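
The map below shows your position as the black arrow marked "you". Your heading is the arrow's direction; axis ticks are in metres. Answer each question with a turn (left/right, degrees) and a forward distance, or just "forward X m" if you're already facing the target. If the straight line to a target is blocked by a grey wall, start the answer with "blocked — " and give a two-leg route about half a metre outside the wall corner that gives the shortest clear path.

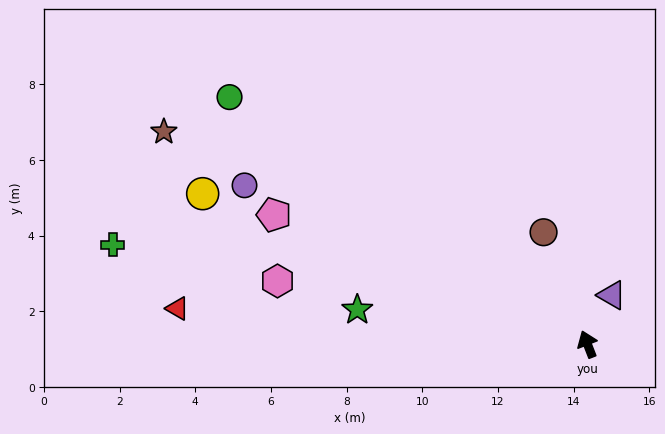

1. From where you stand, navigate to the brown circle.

forward 3.2 m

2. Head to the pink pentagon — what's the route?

turn left 46°, forward 9.0 m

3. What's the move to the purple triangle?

turn right 48°, forward 1.4 m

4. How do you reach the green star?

turn left 60°, forward 6.2 m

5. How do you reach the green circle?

turn left 34°, forward 11.5 m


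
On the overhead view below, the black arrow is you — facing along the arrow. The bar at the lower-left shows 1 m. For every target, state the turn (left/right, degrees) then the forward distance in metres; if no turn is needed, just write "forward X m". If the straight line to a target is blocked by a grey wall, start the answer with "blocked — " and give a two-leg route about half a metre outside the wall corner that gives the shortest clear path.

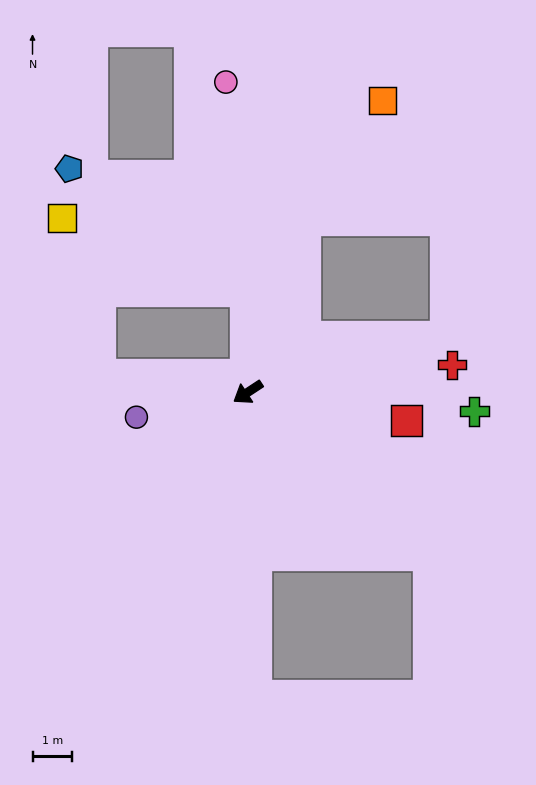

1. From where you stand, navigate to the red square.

turn left 137°, forward 4.1 m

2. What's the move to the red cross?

turn left 154°, forward 5.2 m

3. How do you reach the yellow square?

blocked — turn right 123°, forward 2.6 m, then turn left 68°, forward 5.0 m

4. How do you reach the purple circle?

turn right 21°, forward 2.9 m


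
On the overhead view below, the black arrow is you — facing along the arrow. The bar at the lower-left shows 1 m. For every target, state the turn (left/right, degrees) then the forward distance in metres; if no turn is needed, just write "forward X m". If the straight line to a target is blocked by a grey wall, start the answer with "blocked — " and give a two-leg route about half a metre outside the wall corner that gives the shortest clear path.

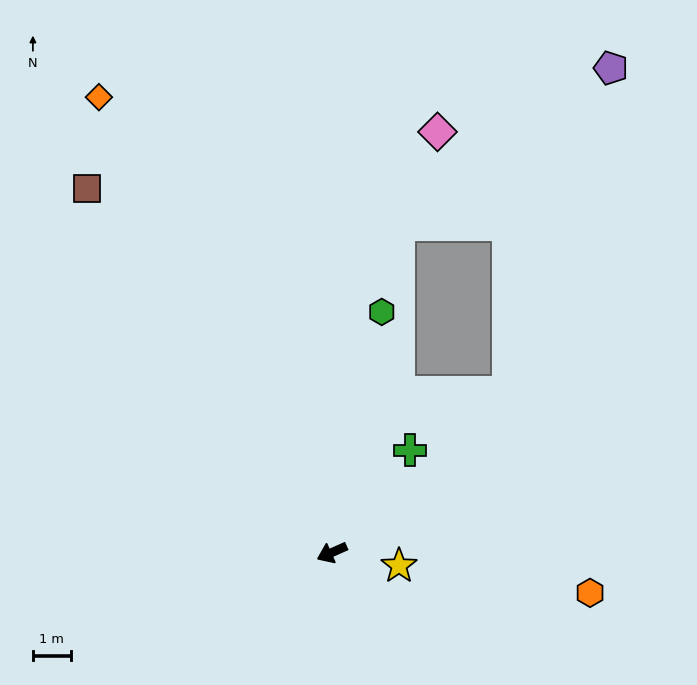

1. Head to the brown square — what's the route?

turn right 80°, forward 11.6 m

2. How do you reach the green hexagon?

turn right 126°, forward 6.5 m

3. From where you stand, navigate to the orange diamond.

turn right 87°, forward 13.6 m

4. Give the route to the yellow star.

turn left 145°, forward 1.8 m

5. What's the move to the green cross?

turn right 151°, forward 3.4 m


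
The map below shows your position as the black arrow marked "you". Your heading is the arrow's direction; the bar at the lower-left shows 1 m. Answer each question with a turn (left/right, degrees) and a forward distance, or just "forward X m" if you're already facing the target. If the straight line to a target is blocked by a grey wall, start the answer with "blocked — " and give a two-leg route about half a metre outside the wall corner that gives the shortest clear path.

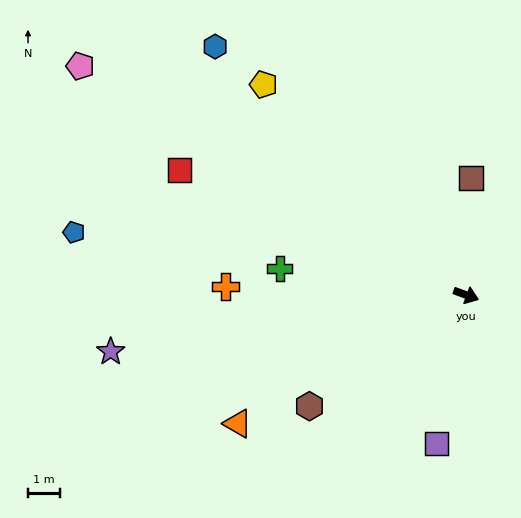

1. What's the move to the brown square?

turn left 108°, forward 3.7 m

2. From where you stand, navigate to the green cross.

turn right 168°, forward 5.9 m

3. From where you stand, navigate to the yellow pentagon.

turn left 154°, forward 9.2 m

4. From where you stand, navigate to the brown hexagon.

turn right 124°, forward 6.0 m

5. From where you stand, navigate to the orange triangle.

turn right 130°, forward 8.2 m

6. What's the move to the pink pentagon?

turn left 170°, forward 14.1 m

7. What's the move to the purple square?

turn right 81°, forward 4.8 m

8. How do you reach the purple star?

turn right 151°, forward 11.3 m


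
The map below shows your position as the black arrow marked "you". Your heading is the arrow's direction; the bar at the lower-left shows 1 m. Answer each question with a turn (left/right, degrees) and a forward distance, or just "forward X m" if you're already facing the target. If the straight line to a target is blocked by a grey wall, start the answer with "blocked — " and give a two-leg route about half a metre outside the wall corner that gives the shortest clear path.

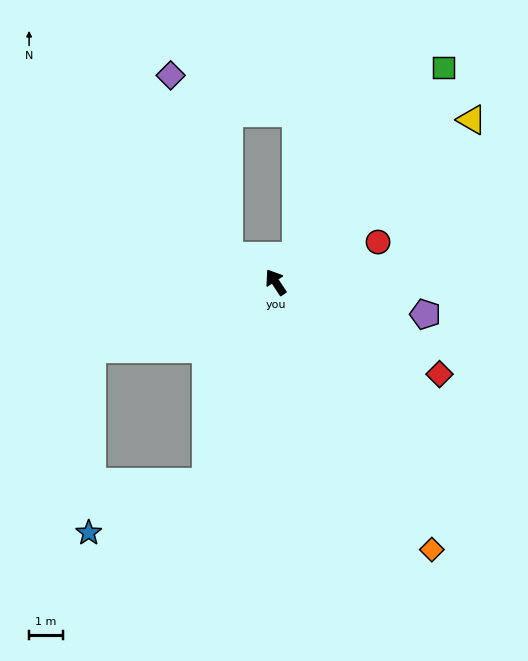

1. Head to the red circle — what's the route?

turn right 102°, forward 3.3 m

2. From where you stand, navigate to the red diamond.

turn right 153°, forward 5.6 m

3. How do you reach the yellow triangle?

turn right 84°, forward 7.6 m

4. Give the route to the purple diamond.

blocked — turn left 27°, forward 1.6 m, then turn right 43°, forward 5.6 m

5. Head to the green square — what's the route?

turn right 72°, forward 8.1 m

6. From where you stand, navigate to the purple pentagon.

turn right 136°, forward 4.6 m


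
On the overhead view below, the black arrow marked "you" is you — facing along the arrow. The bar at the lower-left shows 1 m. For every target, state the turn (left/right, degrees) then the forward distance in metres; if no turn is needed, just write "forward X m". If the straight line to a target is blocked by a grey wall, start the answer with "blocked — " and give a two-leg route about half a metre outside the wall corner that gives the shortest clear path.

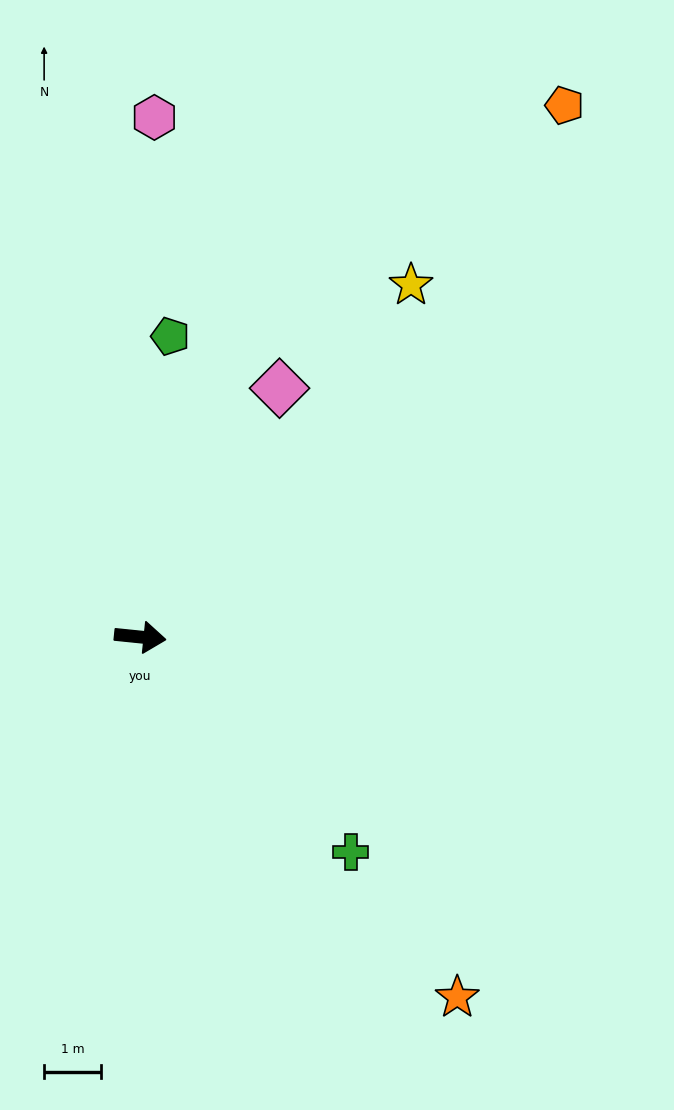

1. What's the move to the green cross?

turn right 40°, forward 5.3 m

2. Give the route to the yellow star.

turn left 58°, forward 7.8 m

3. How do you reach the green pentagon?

turn left 90°, forward 5.3 m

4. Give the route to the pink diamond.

turn left 67°, forward 5.0 m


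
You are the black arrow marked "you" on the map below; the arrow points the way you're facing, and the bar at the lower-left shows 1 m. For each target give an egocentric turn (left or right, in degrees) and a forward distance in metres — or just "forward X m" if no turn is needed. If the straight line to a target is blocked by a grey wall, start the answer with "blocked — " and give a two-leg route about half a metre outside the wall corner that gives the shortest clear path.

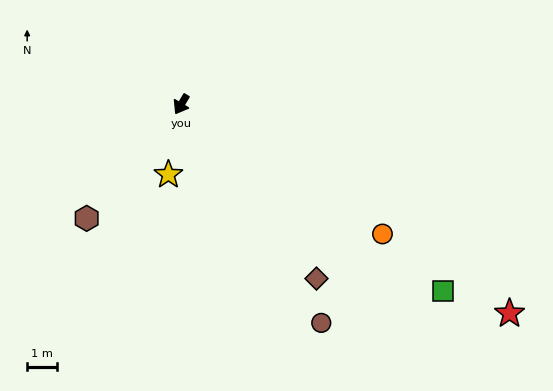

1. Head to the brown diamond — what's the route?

turn left 69°, forward 7.3 m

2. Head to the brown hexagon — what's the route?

turn right 9°, forward 4.9 m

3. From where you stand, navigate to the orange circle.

turn left 88°, forward 8.0 m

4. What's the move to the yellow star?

turn left 21°, forward 2.4 m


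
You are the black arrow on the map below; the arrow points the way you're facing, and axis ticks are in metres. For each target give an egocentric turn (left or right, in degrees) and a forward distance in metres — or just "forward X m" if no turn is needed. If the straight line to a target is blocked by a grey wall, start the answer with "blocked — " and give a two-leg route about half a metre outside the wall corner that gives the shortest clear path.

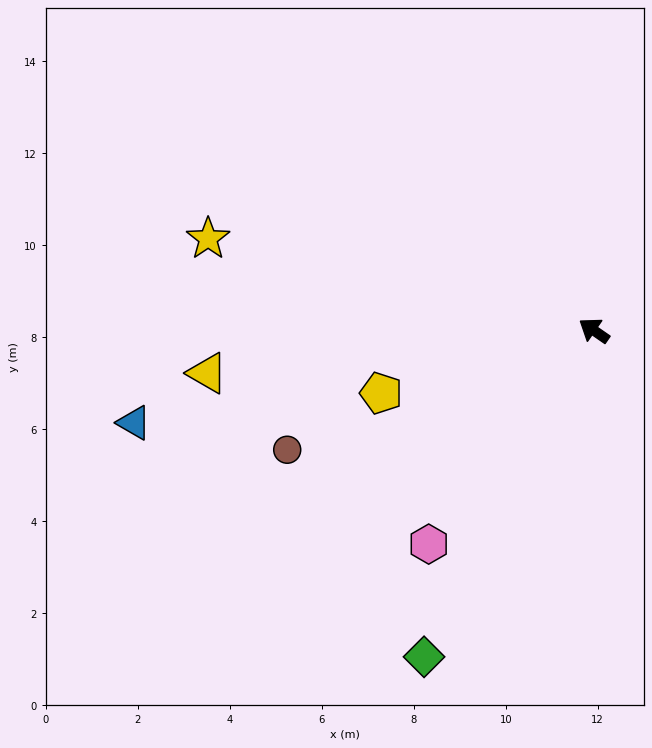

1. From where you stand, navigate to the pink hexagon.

turn left 87°, forward 5.9 m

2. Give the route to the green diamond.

turn left 97°, forward 8.0 m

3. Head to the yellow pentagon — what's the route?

turn left 51°, forward 4.8 m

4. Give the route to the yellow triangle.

turn left 41°, forward 8.5 m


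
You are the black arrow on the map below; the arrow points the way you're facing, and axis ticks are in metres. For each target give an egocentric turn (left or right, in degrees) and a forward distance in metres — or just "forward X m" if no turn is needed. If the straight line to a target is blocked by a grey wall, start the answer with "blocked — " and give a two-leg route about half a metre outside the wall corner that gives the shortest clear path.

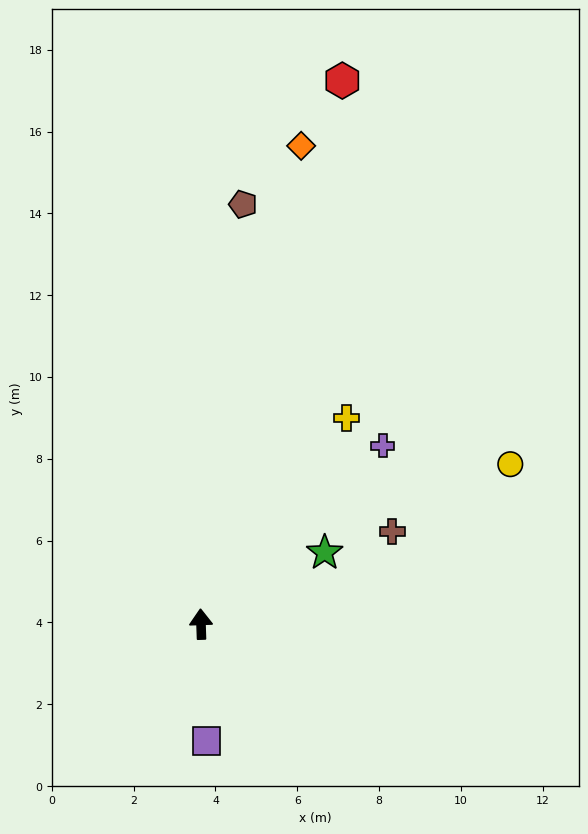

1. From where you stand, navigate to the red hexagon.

turn right 17°, forward 13.7 m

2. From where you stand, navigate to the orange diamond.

turn right 14°, forward 11.9 m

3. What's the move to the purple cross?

turn right 48°, forward 6.2 m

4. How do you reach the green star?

turn right 62°, forward 3.5 m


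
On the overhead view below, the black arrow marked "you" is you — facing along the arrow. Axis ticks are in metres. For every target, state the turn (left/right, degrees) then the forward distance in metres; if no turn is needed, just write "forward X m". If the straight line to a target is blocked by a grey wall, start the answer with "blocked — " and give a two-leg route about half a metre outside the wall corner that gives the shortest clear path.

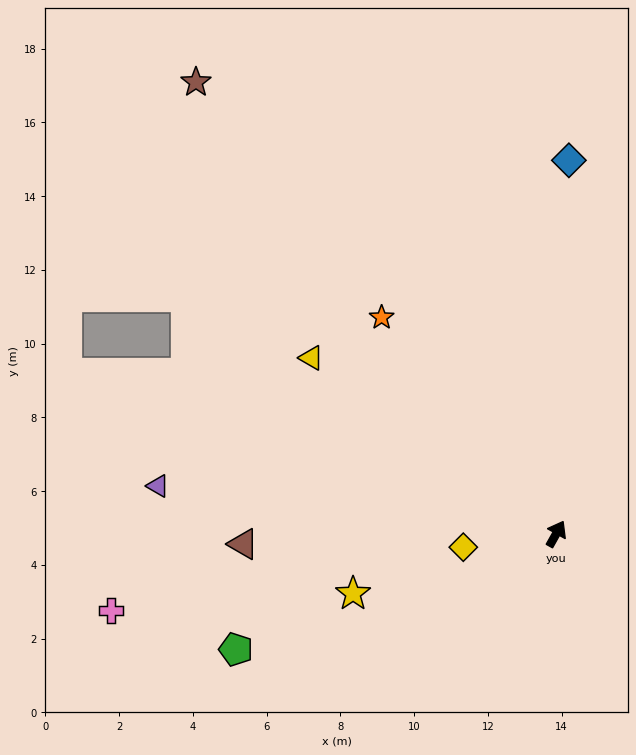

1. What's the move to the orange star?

turn left 68°, forward 7.5 m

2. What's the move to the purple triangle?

turn left 112°, forward 10.9 m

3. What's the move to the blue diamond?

turn left 27°, forward 10.1 m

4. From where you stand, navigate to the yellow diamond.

turn left 127°, forward 2.5 m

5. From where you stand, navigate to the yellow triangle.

turn left 84°, forward 8.2 m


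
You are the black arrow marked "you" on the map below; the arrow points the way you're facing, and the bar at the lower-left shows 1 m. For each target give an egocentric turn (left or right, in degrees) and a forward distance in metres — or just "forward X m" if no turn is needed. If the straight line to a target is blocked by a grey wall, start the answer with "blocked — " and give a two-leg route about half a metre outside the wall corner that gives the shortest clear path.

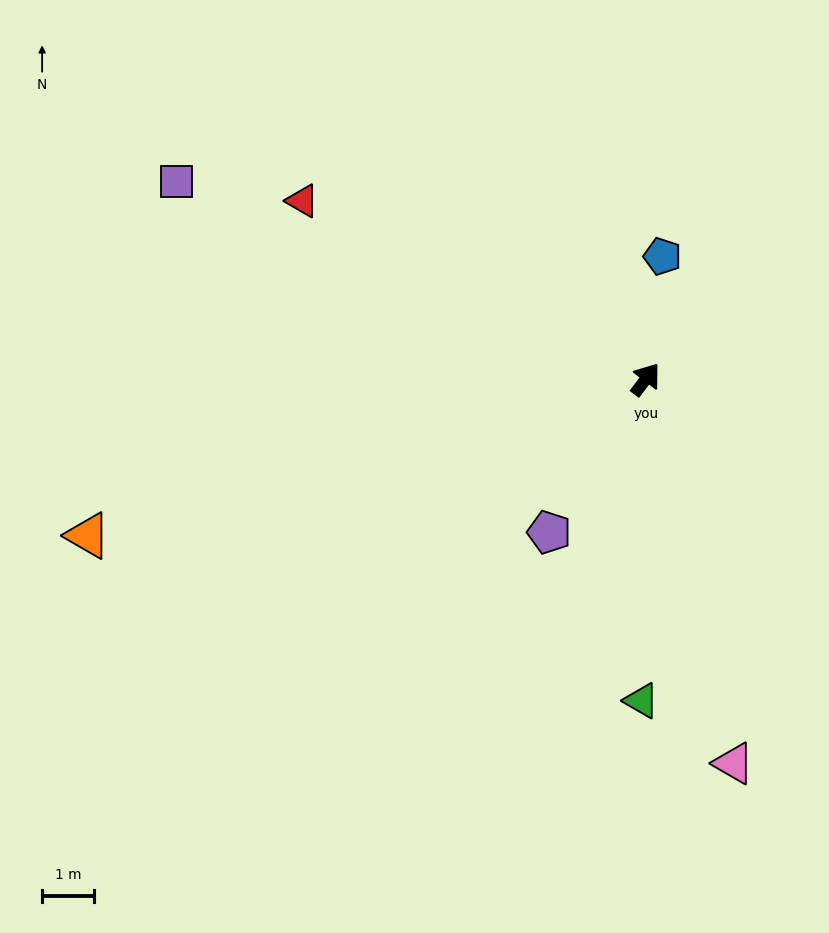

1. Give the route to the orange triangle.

turn left 143°, forward 11.2 m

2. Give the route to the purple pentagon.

turn right 175°, forward 3.5 m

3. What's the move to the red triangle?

turn left 100°, forward 7.5 m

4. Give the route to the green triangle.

turn right 144°, forward 6.2 m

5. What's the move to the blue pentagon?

turn left 29°, forward 2.4 m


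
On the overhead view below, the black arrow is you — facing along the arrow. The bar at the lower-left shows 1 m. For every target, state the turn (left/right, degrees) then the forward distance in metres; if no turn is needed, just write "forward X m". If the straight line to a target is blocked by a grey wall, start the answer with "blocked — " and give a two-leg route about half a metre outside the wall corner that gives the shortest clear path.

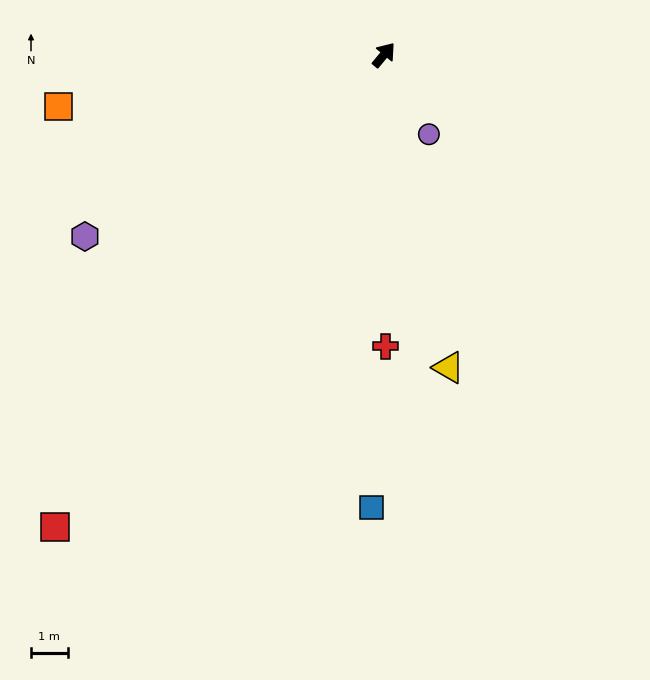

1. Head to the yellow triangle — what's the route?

turn right 129°, forward 8.7 m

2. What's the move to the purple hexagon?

turn left 161°, forward 9.6 m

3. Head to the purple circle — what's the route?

turn right 111°, forward 2.5 m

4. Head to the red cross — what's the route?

turn right 140°, forward 8.0 m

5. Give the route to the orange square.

turn left 139°, forward 9.0 m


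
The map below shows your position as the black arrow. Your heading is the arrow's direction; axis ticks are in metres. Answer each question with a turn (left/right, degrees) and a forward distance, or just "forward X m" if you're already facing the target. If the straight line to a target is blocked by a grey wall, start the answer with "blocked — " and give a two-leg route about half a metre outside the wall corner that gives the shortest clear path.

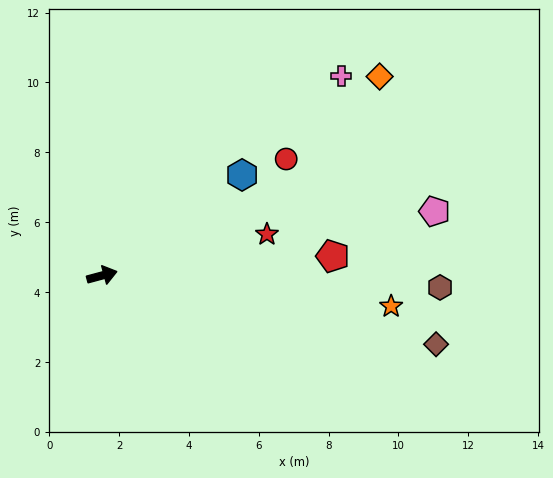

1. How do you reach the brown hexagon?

turn right 17°, forward 9.7 m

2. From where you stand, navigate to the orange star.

turn right 21°, forward 8.3 m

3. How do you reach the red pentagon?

turn right 10°, forward 6.6 m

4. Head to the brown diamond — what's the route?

turn right 27°, forward 9.8 m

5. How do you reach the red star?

forward 4.9 m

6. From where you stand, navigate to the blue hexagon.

turn left 21°, forward 4.9 m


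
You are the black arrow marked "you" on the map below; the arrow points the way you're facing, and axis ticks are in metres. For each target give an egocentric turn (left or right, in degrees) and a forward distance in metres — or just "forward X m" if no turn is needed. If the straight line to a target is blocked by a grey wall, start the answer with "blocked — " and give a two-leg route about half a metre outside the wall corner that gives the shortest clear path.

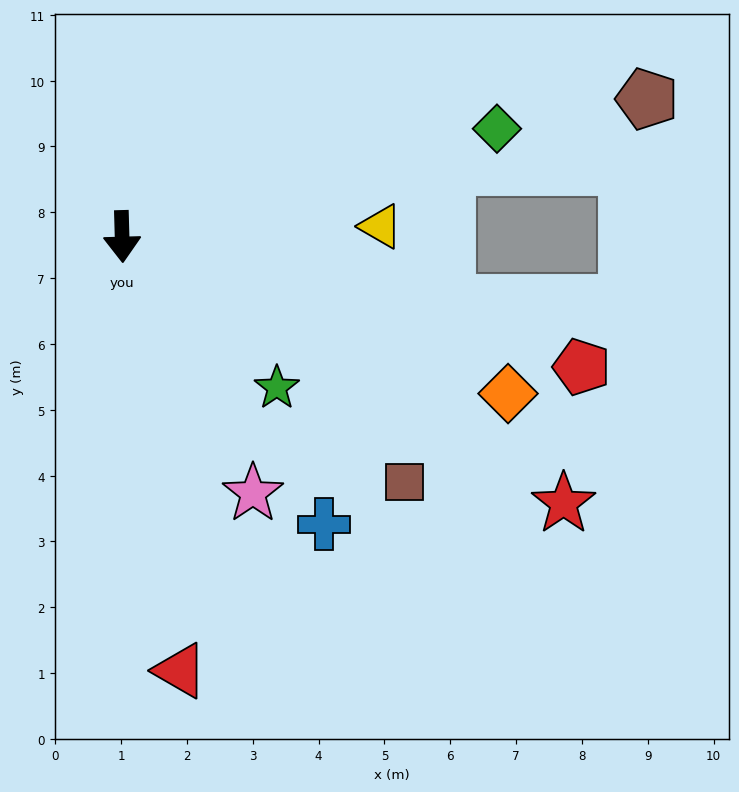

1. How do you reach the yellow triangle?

turn left 91°, forward 3.9 m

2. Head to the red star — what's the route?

turn left 57°, forward 7.8 m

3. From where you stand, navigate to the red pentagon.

turn left 73°, forward 7.3 m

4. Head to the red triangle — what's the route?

turn left 6°, forward 6.7 m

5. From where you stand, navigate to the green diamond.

turn left 104°, forward 5.9 m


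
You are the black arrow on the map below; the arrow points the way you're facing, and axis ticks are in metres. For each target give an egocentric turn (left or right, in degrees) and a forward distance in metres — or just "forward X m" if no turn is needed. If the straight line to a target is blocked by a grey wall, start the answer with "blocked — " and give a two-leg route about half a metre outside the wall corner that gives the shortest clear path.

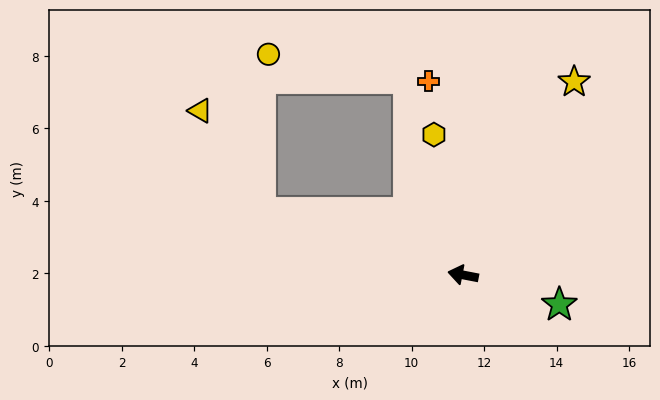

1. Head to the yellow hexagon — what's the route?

turn right 67°, forward 4.0 m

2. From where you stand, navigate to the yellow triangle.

blocked — turn right 6°, forward 5.9 m, then turn right 43°, forward 3.3 m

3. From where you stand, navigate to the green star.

turn left 174°, forward 2.8 m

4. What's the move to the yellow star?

turn right 109°, forward 6.1 m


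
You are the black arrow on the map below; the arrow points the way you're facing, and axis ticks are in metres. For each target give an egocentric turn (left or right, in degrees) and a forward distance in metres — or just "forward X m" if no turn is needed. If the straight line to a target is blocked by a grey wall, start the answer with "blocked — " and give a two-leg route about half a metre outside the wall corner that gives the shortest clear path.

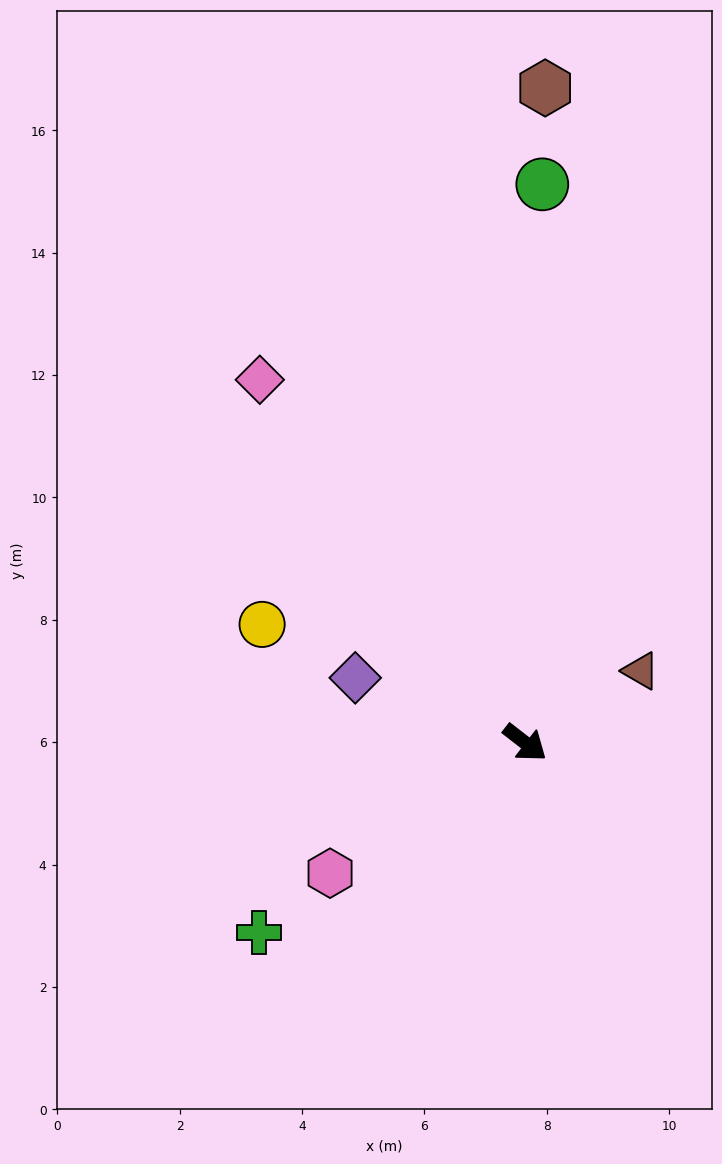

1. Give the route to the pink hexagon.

turn right 108°, forward 3.8 m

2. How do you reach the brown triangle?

turn left 70°, forward 2.2 m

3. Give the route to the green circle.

turn left 126°, forward 9.1 m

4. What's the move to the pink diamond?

turn left 164°, forward 7.3 m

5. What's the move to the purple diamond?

turn right 163°, forward 3.0 m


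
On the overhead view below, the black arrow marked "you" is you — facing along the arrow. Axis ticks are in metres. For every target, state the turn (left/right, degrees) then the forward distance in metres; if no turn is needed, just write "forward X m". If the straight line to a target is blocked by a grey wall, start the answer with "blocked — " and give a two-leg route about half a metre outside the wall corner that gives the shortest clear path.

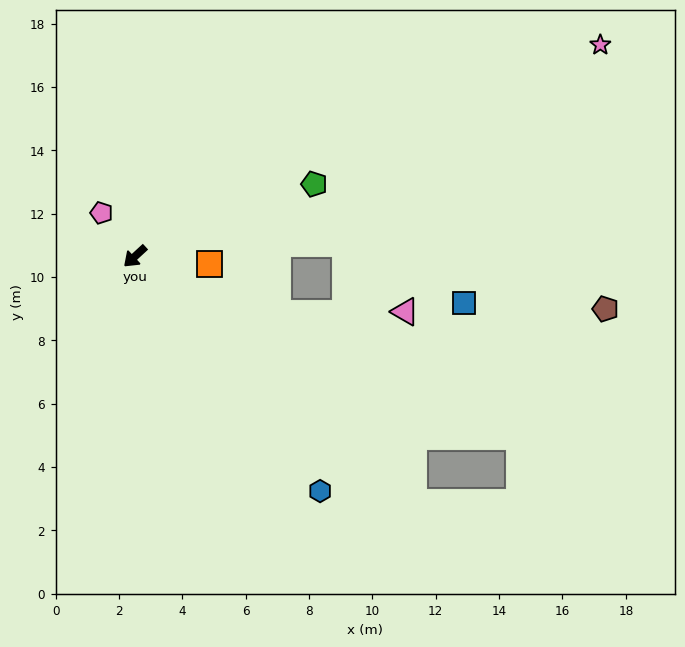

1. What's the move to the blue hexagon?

turn left 86°, forward 9.4 m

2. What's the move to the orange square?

turn left 131°, forward 2.4 m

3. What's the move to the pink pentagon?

turn right 95°, forward 1.7 m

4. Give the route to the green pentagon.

turn left 159°, forward 6.1 m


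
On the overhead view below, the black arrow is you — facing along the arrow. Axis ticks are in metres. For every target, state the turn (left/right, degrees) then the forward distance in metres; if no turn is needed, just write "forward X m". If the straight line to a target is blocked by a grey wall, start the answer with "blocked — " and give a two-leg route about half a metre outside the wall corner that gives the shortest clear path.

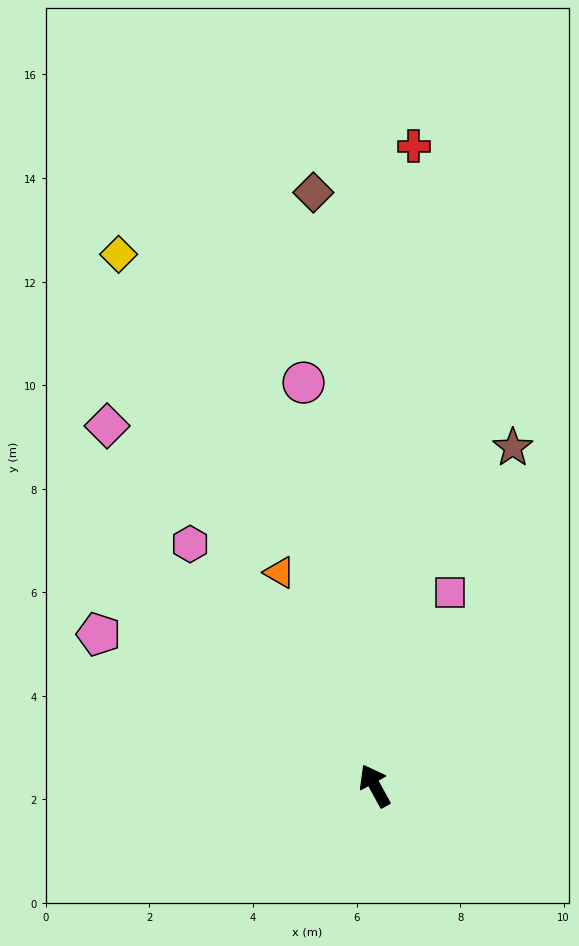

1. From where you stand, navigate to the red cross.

turn right 32°, forward 12.4 m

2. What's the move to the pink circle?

turn right 19°, forward 7.9 m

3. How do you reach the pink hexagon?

turn left 9°, forward 5.9 m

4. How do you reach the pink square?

turn right 50°, forward 4.0 m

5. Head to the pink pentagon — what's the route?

turn left 33°, forward 6.1 m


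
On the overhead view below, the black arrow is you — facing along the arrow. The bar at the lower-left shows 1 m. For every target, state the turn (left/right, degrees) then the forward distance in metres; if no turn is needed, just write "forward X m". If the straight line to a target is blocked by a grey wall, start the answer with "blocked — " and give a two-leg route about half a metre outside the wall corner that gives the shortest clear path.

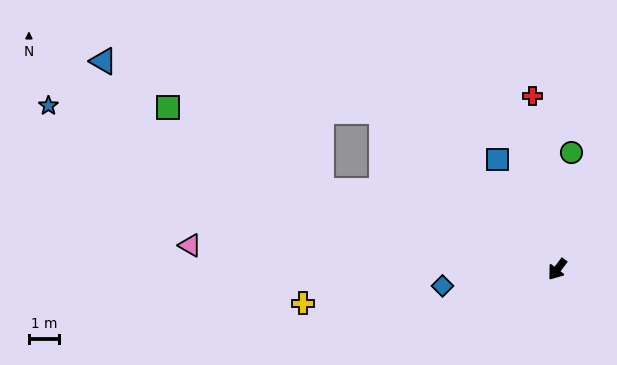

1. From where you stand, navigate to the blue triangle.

blocked — turn right 94°, forward 7.9 m, then turn left 31°, forward 9.4 m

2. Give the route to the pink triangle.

turn right 56°, forward 12.3 m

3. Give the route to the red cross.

turn right 134°, forward 5.8 m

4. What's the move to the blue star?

turn right 70°, forward 17.8 m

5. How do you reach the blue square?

turn right 114°, forward 4.2 m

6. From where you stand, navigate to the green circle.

turn right 149°, forward 3.9 m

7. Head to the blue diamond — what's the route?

turn right 44°, forward 3.9 m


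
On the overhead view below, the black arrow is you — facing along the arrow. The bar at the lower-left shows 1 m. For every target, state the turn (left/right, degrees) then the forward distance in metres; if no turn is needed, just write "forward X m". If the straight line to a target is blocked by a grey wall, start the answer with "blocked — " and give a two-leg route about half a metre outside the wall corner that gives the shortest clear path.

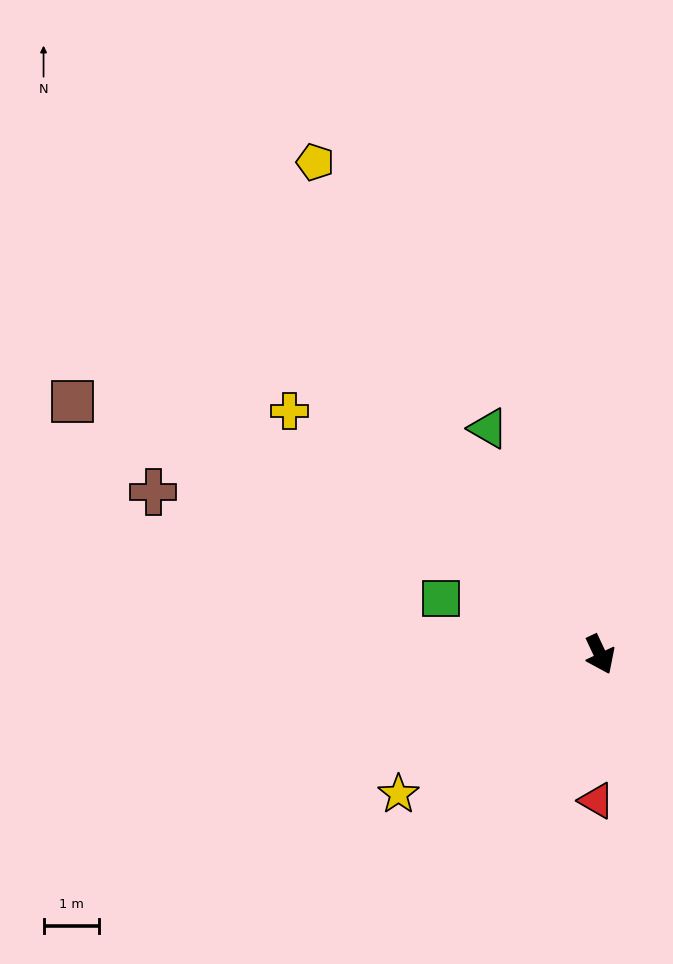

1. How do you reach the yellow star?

turn right 80°, forward 4.4 m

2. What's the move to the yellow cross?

turn right 153°, forward 7.1 m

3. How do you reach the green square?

turn right 135°, forward 3.0 m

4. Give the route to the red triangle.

turn right 27°, forward 2.6 m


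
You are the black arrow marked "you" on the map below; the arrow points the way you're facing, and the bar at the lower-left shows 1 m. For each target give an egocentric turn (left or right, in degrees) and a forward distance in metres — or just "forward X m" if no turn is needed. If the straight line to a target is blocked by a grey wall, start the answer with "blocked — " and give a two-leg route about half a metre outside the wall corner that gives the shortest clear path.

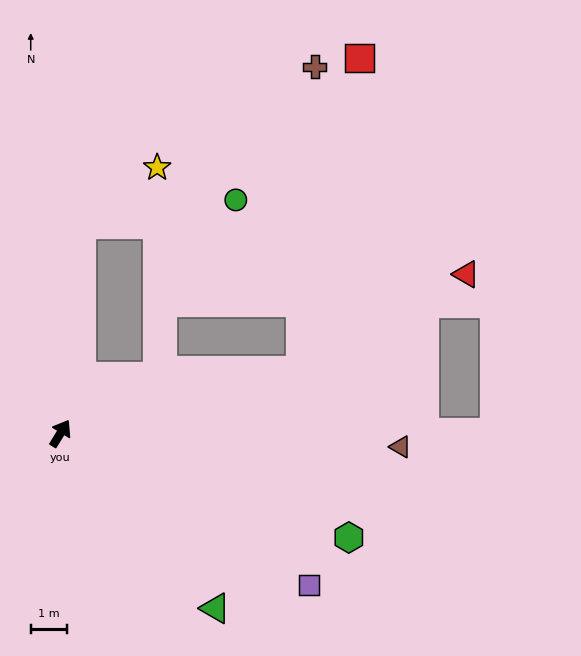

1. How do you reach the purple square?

turn right 90°, forward 8.0 m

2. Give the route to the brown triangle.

turn right 61°, forward 9.4 m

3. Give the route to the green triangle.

turn right 107°, forward 6.4 m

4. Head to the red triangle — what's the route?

blocked — turn right 44°, forward 6.9 m, then turn left 16°, forward 5.3 m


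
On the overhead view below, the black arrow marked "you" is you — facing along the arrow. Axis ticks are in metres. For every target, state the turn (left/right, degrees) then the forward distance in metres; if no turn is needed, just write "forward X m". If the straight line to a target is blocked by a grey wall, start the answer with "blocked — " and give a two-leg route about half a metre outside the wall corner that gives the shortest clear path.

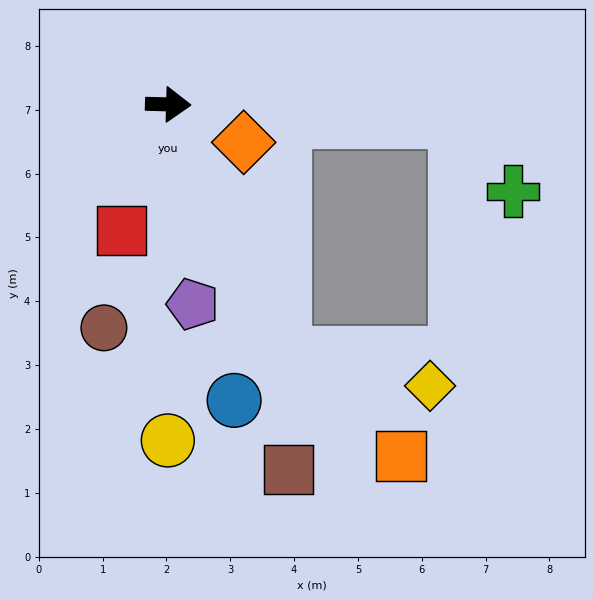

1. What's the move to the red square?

turn right 109°, forward 2.1 m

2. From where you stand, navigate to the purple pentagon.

turn right 81°, forward 3.2 m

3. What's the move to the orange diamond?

turn right 25°, forward 1.3 m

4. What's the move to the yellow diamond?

blocked — turn right 64°, forward 4.3 m, then turn left 53°, forward 2.3 m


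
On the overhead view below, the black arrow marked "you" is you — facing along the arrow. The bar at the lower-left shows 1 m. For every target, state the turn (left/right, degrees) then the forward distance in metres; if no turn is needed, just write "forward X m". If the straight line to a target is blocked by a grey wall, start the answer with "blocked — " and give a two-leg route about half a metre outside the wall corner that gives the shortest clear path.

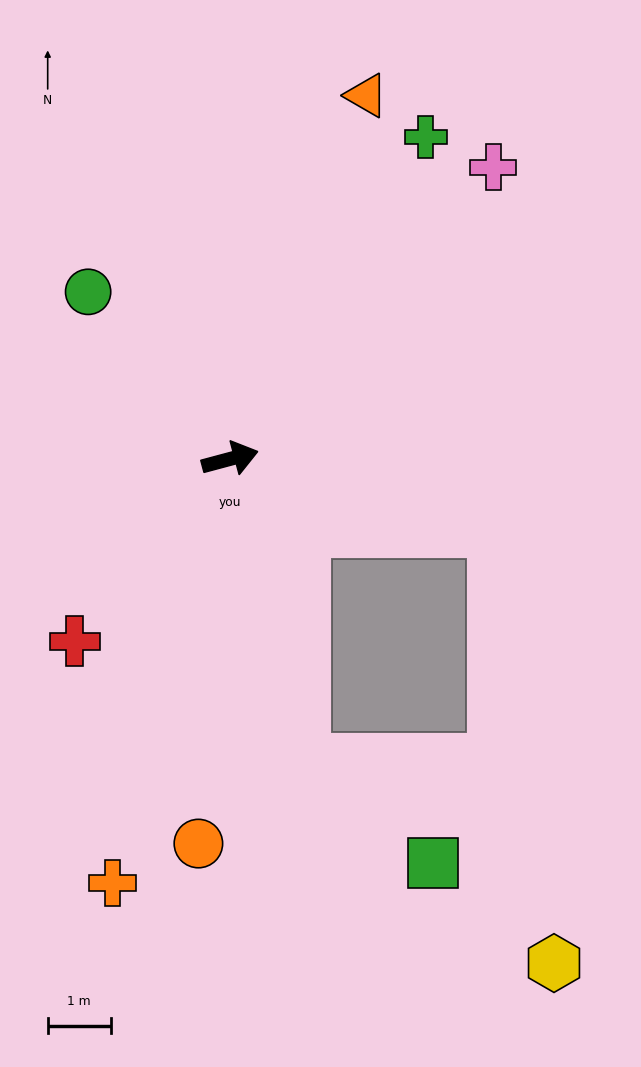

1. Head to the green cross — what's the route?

turn left 44°, forward 6.0 m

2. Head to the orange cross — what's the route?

turn right 120°, forward 7.0 m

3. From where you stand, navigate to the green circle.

turn left 115°, forward 3.5 m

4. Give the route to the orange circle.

turn right 110°, forward 6.1 m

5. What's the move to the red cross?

turn right 145°, forward 3.8 m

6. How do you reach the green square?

blocked — turn right 91°, forward 4.9 m, then turn left 38°, forward 2.6 m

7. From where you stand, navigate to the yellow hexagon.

blocked — turn right 30°, forward 4.3 m, then turn right 67°, forward 6.9 m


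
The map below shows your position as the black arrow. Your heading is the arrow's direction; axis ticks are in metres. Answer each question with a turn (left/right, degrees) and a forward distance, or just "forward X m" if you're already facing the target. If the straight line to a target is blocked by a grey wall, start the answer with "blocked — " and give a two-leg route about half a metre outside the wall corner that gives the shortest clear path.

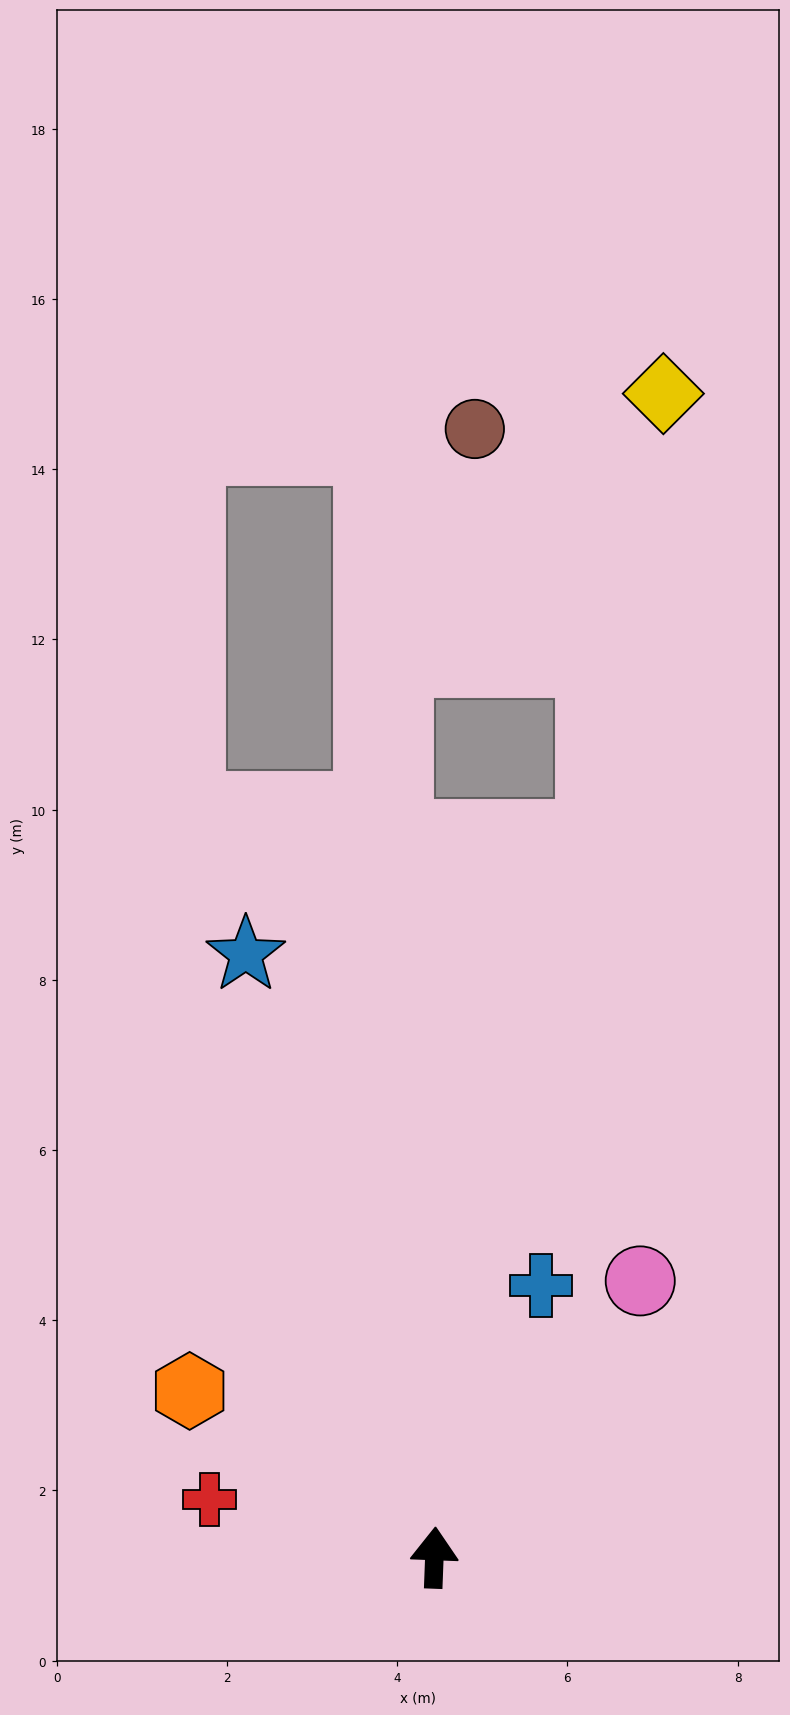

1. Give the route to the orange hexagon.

turn left 58°, forward 3.5 m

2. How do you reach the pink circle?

turn right 34°, forward 4.1 m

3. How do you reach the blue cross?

turn right 19°, forward 3.4 m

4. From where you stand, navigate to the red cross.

turn left 78°, forward 2.7 m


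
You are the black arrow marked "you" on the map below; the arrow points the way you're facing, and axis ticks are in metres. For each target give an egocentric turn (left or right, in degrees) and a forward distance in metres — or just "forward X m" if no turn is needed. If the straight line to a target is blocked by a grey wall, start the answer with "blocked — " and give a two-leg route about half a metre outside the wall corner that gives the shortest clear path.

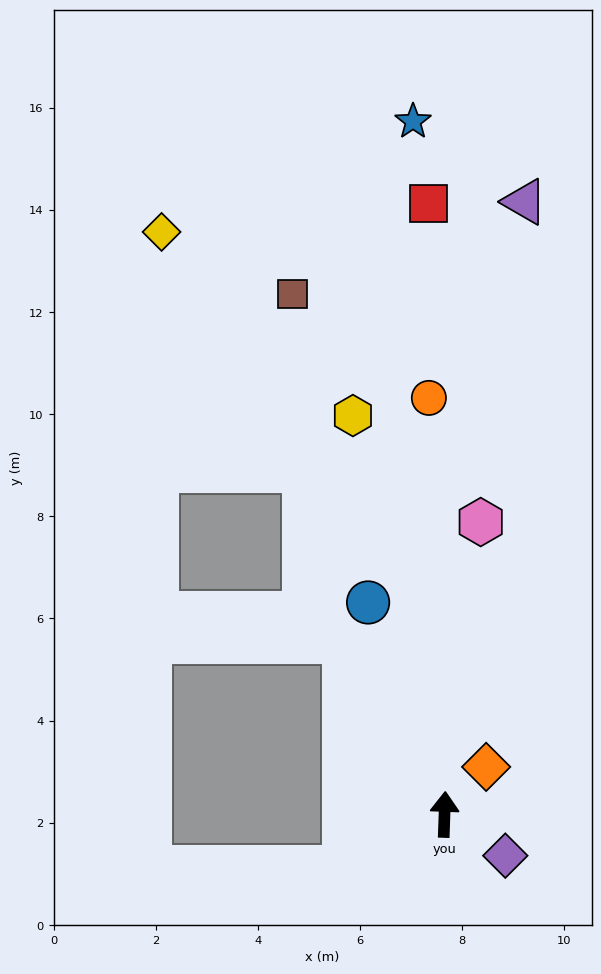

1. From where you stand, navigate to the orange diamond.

turn right 39°, forward 1.2 m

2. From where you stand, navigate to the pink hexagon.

turn right 5°, forward 5.8 m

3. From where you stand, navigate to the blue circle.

turn left 22°, forward 4.4 m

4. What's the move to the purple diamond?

turn right 122°, forward 1.4 m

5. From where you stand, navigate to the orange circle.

turn left 4°, forward 8.2 m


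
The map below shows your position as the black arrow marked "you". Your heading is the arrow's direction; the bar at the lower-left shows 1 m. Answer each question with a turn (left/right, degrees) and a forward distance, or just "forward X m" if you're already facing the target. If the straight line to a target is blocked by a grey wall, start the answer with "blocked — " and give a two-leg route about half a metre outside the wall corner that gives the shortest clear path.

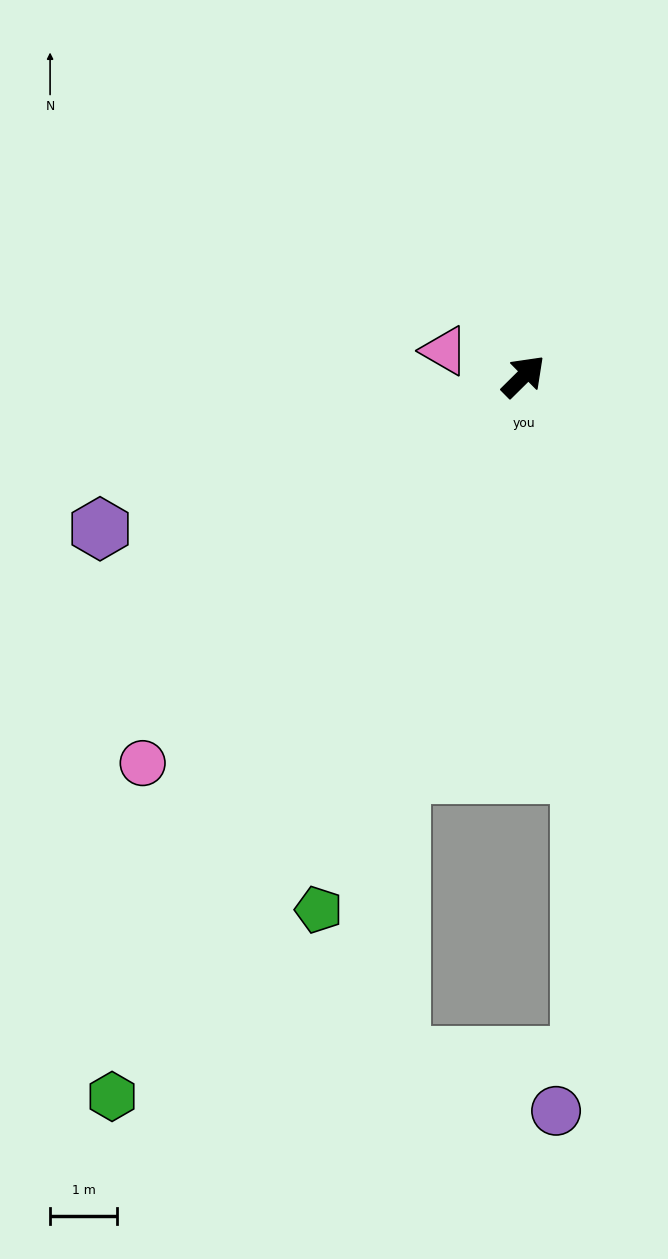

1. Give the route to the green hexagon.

turn right 164°, forward 12.4 m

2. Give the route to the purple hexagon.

turn left 155°, forward 6.7 m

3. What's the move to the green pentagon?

turn right 156°, forward 8.5 m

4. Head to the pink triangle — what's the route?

turn left 117°, forward 1.2 m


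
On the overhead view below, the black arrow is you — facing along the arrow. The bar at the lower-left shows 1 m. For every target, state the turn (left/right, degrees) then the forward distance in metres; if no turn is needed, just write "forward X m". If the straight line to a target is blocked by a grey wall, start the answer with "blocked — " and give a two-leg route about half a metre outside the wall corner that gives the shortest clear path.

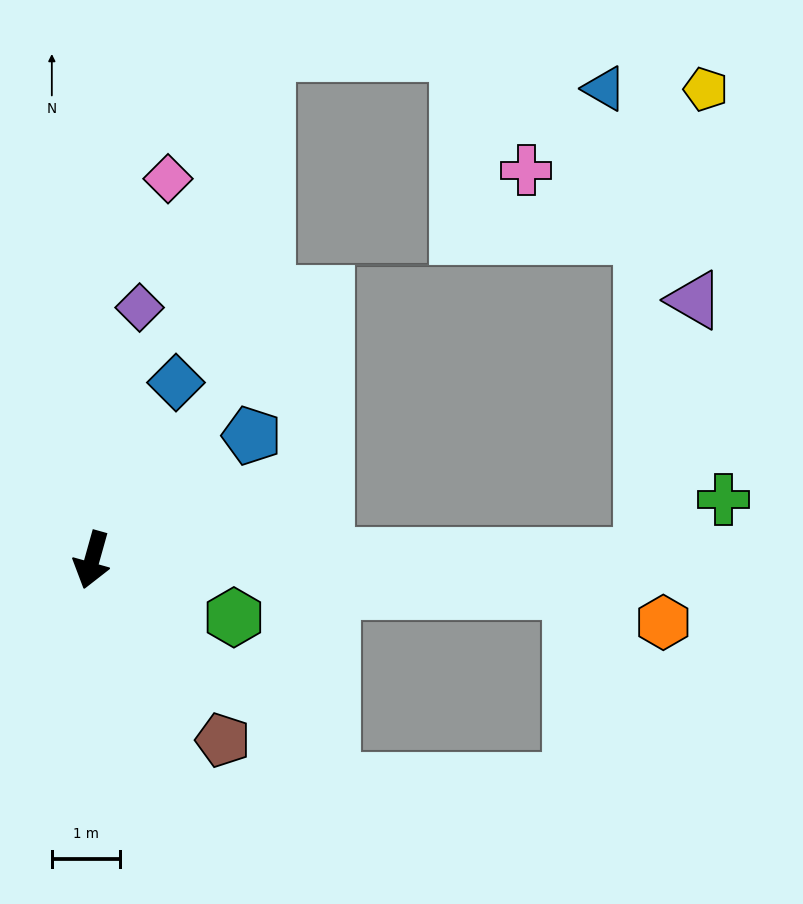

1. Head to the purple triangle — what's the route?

blocked — turn left 106°, forward 8.1 m, then turn left 78°, forward 3.8 m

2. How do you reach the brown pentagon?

turn left 52°, forward 3.3 m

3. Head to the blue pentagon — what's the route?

turn left 144°, forward 3.0 m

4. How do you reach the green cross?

blocked — turn left 106°, forward 8.1 m, then turn left 35°, forward 1.5 m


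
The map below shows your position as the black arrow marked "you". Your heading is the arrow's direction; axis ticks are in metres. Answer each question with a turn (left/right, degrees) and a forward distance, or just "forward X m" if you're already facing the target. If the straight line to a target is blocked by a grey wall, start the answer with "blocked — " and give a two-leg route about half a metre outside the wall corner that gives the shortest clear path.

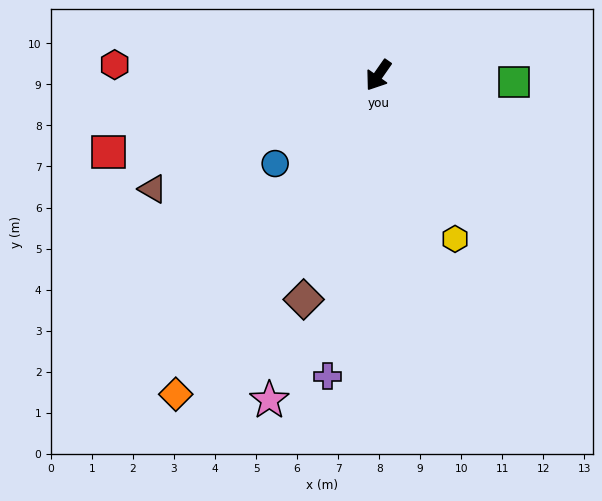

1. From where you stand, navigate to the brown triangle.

turn right 28°, forward 6.2 m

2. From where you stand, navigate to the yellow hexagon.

turn left 60°, forward 4.4 m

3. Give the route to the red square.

turn right 39°, forward 6.8 m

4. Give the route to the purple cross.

turn left 25°, forward 7.4 m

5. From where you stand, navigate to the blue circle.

turn right 14°, forward 3.3 m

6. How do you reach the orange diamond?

turn left 3°, forward 9.2 m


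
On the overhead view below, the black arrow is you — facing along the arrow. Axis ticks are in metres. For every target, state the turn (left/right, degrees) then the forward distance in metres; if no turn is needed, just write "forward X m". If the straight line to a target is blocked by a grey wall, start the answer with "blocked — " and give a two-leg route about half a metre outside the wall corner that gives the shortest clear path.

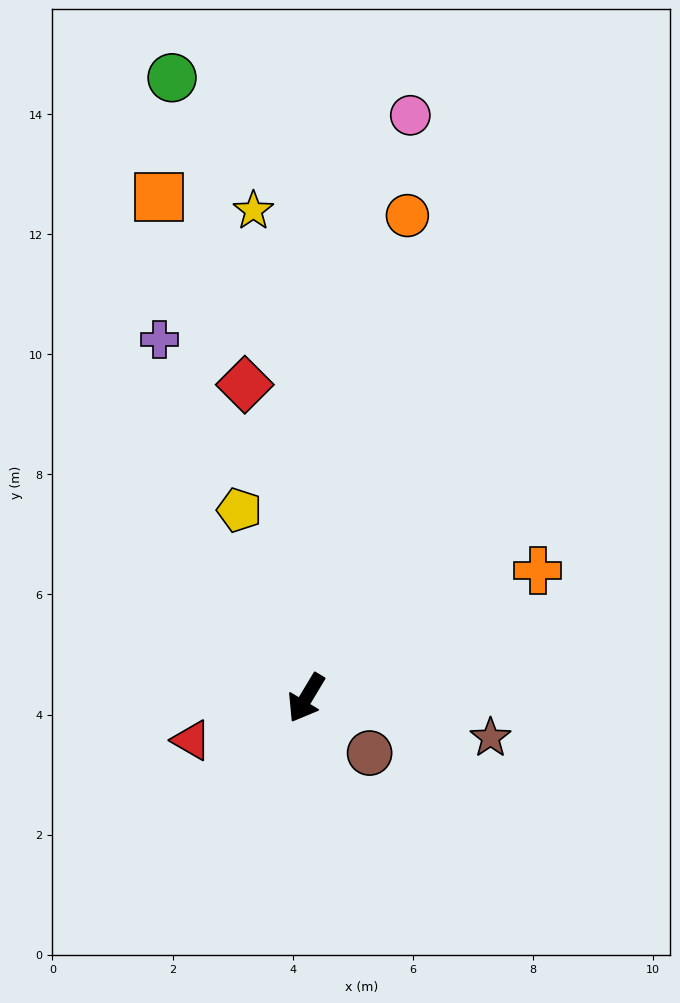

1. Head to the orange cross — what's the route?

turn left 150°, forward 4.4 m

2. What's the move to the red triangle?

turn right 39°, forward 2.0 m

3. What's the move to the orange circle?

turn right 161°, forward 8.2 m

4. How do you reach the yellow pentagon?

turn right 129°, forward 3.3 m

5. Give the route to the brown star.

turn left 109°, forward 3.1 m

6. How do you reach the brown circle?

turn left 80°, forward 1.4 m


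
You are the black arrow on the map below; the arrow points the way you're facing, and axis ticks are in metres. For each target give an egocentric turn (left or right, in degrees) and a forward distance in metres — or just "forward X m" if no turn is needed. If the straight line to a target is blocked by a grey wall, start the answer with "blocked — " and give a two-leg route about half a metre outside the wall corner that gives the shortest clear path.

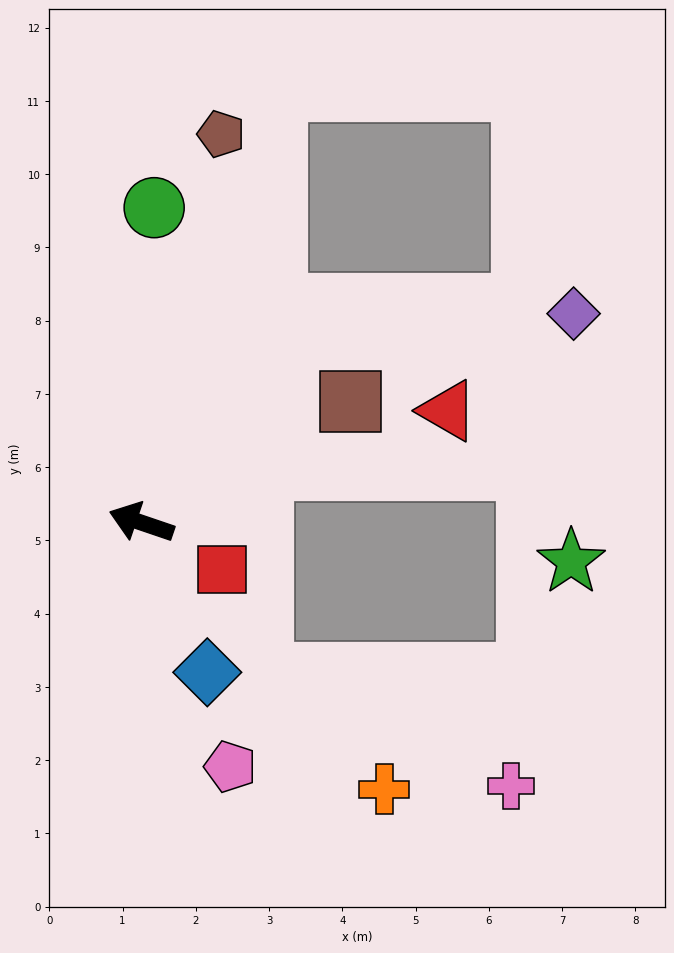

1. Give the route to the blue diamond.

turn left 133°, forward 2.2 m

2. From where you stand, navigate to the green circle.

turn right 74°, forward 4.3 m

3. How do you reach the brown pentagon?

turn right 83°, forward 5.4 m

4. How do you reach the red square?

turn left 169°, forward 1.3 m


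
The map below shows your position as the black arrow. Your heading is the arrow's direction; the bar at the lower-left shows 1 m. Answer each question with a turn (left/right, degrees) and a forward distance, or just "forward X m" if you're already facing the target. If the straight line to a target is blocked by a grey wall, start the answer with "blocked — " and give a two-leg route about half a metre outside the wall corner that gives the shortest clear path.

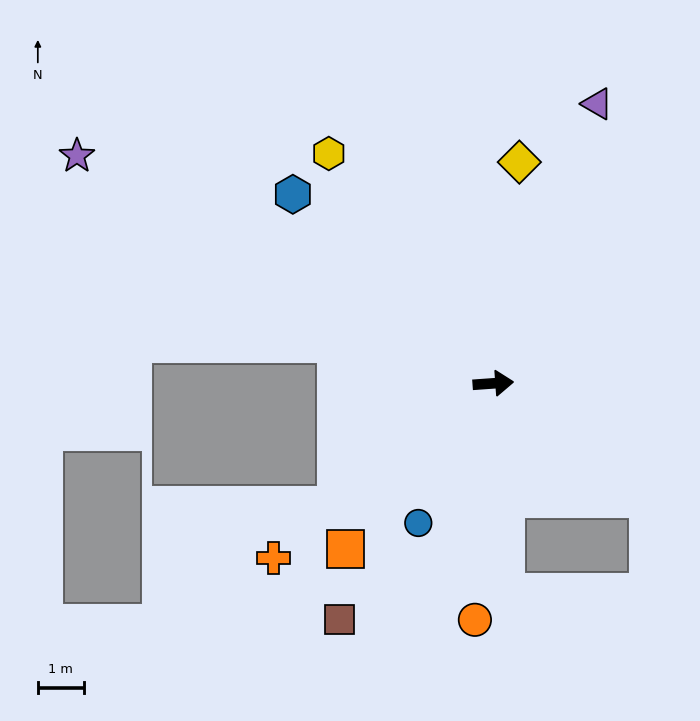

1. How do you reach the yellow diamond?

turn left 79°, forward 4.9 m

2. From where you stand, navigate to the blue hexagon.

turn left 133°, forward 6.0 m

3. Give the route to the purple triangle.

turn left 66°, forward 6.5 m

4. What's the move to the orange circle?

turn right 98°, forward 5.2 m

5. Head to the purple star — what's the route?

turn left 147°, forward 10.4 m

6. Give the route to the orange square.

turn right 136°, forward 4.8 m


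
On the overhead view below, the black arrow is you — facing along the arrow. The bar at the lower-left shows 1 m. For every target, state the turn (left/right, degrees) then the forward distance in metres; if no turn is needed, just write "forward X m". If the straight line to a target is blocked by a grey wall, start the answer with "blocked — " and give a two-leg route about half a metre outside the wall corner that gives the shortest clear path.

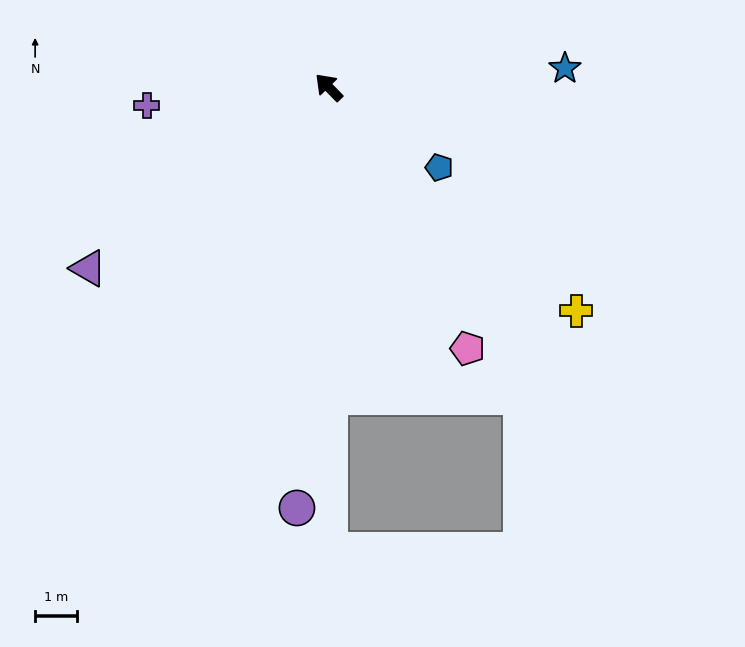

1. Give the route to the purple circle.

turn left 131°, forward 10.1 m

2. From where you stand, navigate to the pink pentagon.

turn left 164°, forward 7.1 m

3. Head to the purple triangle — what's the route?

turn left 83°, forward 7.2 m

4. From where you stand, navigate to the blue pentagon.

turn right 170°, forward 3.3 m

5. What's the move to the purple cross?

turn left 51°, forward 4.4 m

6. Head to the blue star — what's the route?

turn right 130°, forward 5.7 m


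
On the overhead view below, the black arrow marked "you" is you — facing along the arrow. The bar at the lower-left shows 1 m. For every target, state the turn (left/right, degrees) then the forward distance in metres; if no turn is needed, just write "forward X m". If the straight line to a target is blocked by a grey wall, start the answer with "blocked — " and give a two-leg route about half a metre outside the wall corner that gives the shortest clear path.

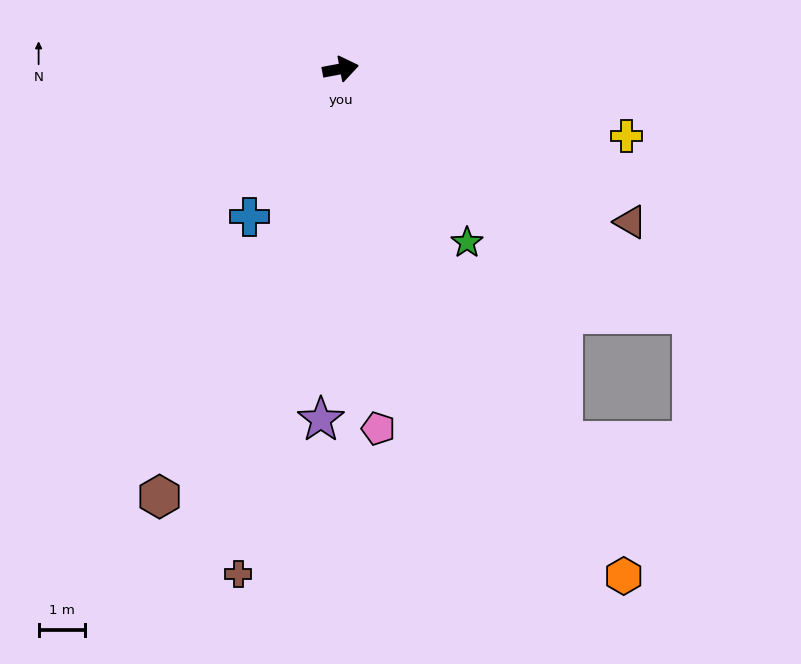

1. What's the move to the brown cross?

turn right 112°, forward 11.1 m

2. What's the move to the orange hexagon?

turn right 71°, forward 12.5 m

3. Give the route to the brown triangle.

turn right 38°, forward 7.0 m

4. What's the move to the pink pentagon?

turn right 95°, forward 7.8 m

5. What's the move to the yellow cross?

turn right 24°, forward 6.3 m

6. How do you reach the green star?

turn right 65°, forward 4.6 m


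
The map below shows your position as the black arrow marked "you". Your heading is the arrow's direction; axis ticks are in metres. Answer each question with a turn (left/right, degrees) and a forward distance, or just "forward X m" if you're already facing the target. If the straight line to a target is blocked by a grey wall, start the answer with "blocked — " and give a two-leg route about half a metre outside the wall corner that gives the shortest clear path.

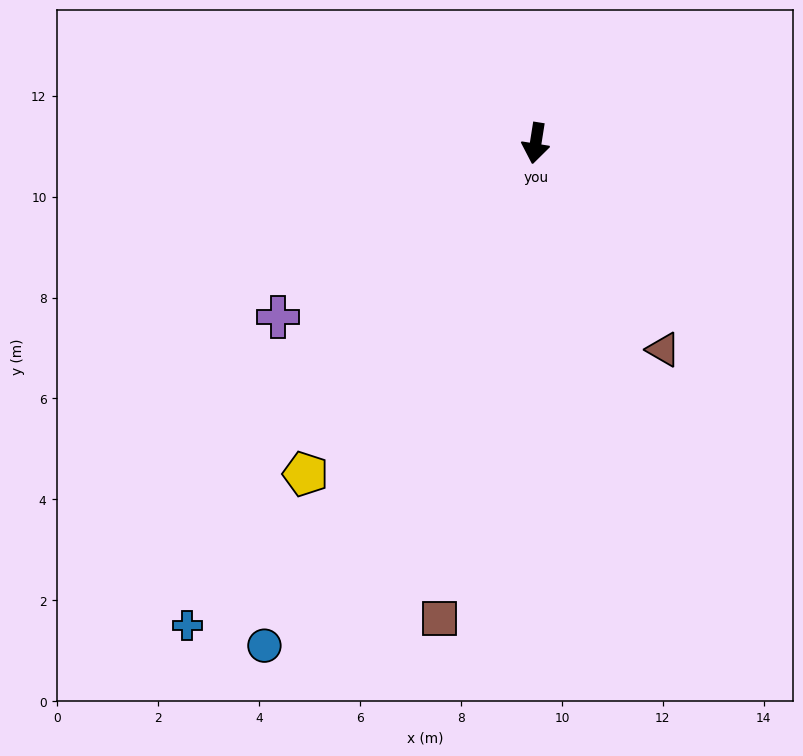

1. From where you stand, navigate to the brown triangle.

turn left 41°, forward 4.8 m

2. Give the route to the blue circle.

turn right 19°, forward 11.3 m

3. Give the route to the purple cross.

turn right 47°, forward 6.2 m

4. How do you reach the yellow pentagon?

turn right 26°, forward 8.0 m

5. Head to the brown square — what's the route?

turn right 2°, forward 9.6 m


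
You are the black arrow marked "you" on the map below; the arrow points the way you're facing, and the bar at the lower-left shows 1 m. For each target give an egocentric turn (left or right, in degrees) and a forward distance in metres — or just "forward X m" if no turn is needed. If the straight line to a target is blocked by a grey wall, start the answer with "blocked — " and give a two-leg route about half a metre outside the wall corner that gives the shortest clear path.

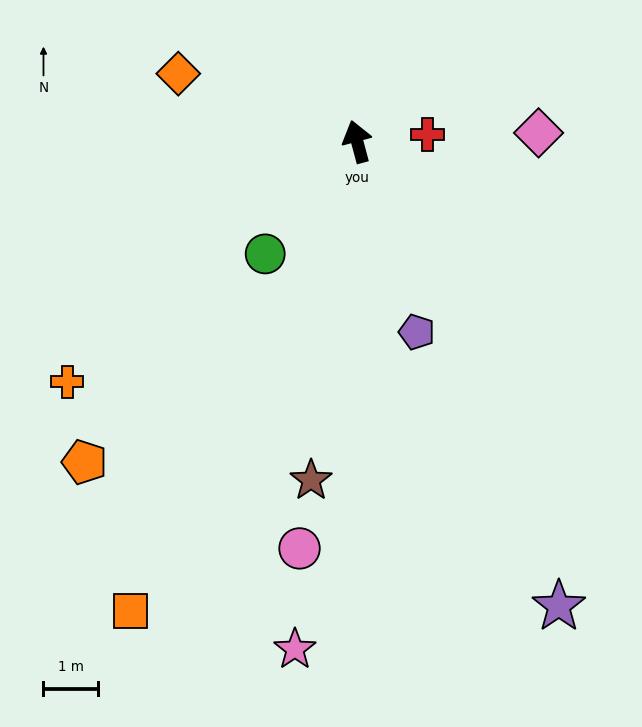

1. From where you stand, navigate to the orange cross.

turn left 115°, forward 6.9 m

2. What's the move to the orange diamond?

turn left 54°, forward 3.5 m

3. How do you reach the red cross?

turn right 99°, forward 1.3 m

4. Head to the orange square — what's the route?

turn left 139°, forward 9.6 m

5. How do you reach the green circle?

turn left 126°, forward 2.7 m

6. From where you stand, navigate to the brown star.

turn left 157°, forward 6.3 m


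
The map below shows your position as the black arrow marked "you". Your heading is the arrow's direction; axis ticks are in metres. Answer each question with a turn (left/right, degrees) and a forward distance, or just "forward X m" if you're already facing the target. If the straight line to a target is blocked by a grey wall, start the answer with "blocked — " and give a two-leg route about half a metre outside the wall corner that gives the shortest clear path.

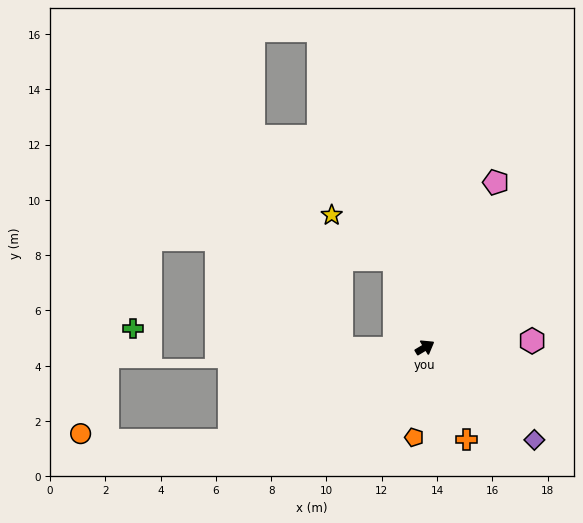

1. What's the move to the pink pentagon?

turn left 36°, forward 6.5 m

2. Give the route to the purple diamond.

turn right 71°, forward 5.2 m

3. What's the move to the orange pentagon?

turn right 128°, forward 3.3 m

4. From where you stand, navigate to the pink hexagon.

turn right 27°, forward 3.9 m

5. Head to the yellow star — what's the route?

blocked — turn left 78°, forward 3.4 m, then turn left 36°, forward 2.8 m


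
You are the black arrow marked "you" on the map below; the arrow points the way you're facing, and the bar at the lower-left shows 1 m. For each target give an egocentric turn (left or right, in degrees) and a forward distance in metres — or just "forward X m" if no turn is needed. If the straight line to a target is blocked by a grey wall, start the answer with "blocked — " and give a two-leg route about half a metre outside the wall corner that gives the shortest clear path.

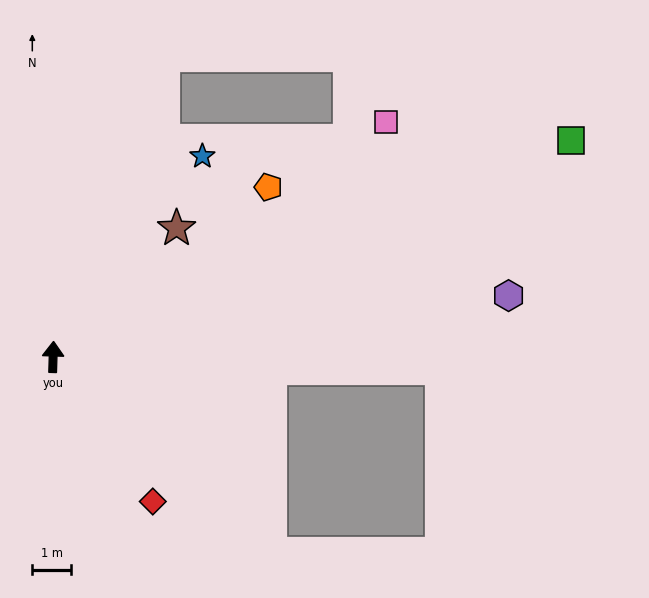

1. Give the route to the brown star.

turn right 42°, forward 4.6 m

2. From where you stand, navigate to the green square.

turn right 66°, forward 14.6 m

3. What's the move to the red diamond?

turn right 144°, forward 4.6 m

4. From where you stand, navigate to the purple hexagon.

turn right 81°, forward 12.0 m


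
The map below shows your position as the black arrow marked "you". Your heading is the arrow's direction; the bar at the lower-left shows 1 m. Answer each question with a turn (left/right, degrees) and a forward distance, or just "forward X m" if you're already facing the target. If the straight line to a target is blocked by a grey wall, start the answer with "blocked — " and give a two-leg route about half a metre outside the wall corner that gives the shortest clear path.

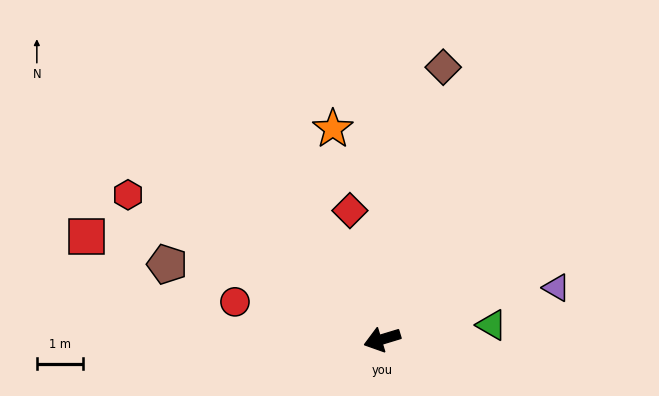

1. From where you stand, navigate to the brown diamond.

turn right 120°, forward 6.1 m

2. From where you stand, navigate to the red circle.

turn right 31°, forward 3.3 m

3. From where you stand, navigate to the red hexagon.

turn right 46°, forward 6.4 m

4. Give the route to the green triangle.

turn left 171°, forward 2.4 m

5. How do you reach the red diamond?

turn right 93°, forward 2.9 m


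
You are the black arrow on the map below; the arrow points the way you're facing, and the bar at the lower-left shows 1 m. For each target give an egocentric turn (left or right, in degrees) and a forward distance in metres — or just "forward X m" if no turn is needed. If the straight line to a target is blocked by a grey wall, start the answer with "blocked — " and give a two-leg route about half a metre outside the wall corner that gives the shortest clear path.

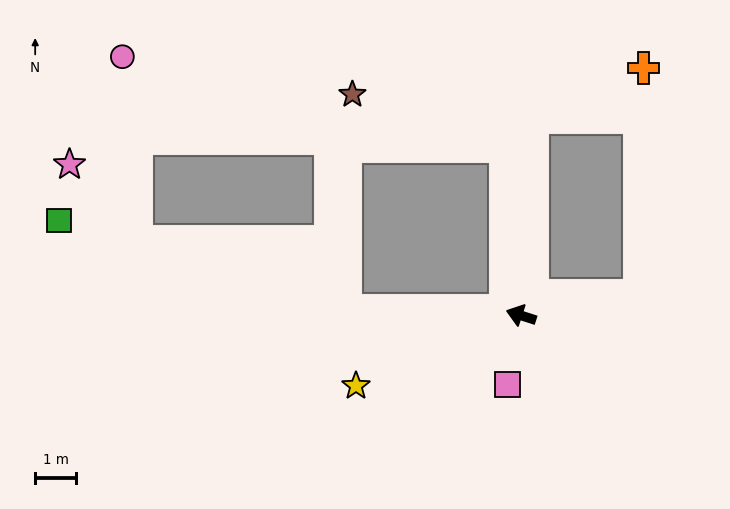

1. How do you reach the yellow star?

turn left 41°, forward 4.4 m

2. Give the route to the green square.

blocked — turn left 16°, forward 4.4 m, then turn right 16°, forward 7.4 m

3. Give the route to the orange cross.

blocked — turn right 75°, forward 4.9 m, then turn right 64°, forward 3.0 m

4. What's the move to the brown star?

blocked — turn right 67°, forward 4.2 m, then turn left 66°, forward 4.0 m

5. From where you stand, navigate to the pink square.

turn left 97°, forward 1.7 m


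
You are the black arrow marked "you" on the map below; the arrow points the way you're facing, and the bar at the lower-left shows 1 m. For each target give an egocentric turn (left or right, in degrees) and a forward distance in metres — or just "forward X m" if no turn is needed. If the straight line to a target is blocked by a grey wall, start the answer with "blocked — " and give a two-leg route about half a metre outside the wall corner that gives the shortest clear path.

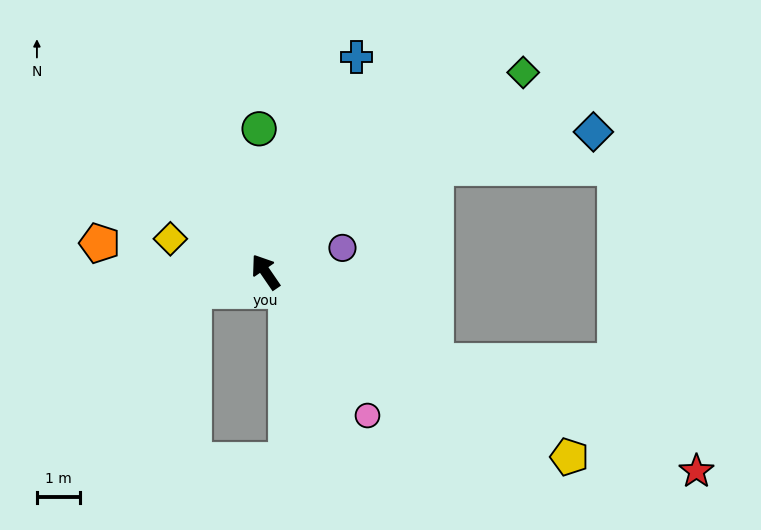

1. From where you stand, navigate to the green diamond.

turn right 87°, forward 7.6 m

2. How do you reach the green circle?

turn right 32°, forward 3.3 m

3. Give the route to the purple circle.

turn right 107°, forward 1.9 m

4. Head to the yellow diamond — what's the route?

turn left 36°, forward 2.3 m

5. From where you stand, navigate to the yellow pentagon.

turn right 156°, forward 8.3 m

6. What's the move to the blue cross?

turn right 57°, forward 5.4 m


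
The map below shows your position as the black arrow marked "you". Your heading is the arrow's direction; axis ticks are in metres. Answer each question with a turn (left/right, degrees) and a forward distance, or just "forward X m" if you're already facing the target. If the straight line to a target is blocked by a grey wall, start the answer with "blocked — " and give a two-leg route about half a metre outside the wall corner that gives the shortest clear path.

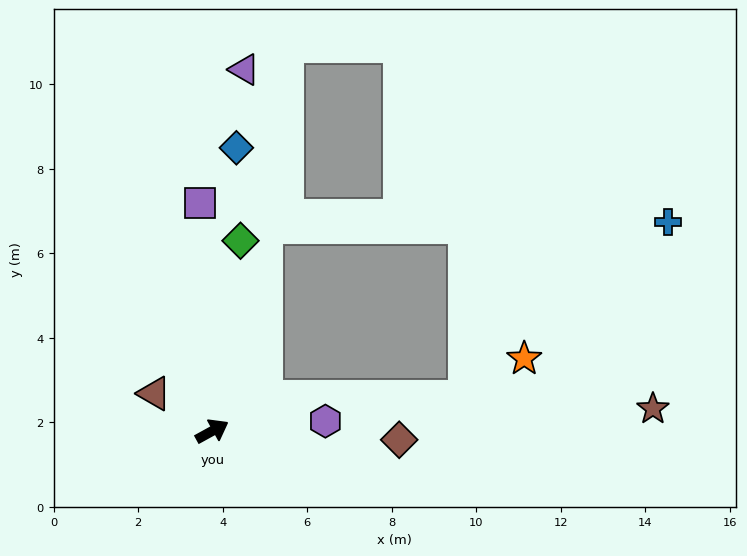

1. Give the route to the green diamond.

turn left 53°, forward 4.6 m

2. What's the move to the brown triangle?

turn left 118°, forward 1.6 m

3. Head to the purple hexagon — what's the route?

turn right 24°, forward 2.7 m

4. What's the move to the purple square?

turn left 64°, forward 5.4 m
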